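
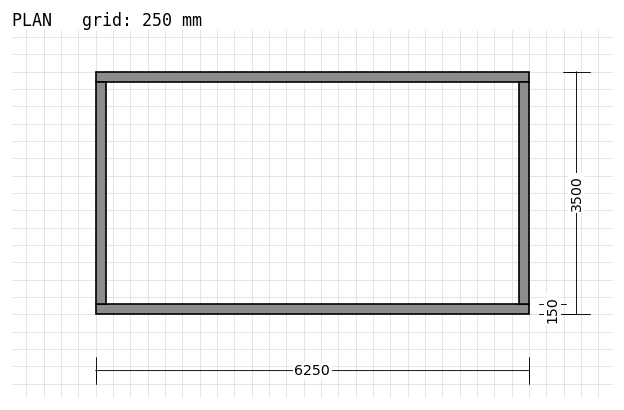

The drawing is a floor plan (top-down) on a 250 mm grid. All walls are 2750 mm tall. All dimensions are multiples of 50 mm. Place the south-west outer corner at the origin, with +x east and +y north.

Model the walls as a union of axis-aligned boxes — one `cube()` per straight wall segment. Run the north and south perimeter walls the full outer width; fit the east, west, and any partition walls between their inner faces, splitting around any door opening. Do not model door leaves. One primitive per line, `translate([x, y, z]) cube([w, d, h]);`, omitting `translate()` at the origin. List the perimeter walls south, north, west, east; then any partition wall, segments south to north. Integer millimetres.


cube([6250, 150, 2750]);
translate([0, 3350, 0]) cube([6250, 150, 2750]);
translate([0, 150, 0]) cube([150, 3200, 2750]);
translate([6100, 150, 0]) cube([150, 3200, 2750]);


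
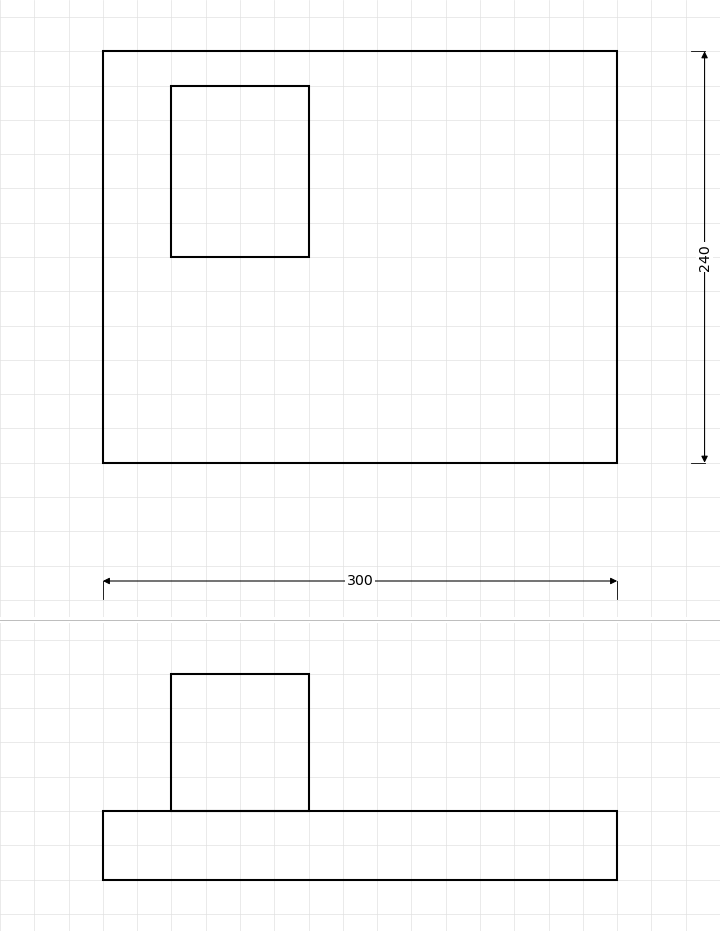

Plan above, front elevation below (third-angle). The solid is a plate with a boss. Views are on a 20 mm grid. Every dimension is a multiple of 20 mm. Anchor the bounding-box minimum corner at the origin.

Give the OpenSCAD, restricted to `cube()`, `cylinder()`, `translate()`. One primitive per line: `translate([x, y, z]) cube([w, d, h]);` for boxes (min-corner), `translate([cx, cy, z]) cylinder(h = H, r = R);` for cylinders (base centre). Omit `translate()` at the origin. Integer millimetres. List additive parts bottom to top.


cube([300, 240, 40]);
translate([40, 120, 40]) cube([80, 100, 80]);


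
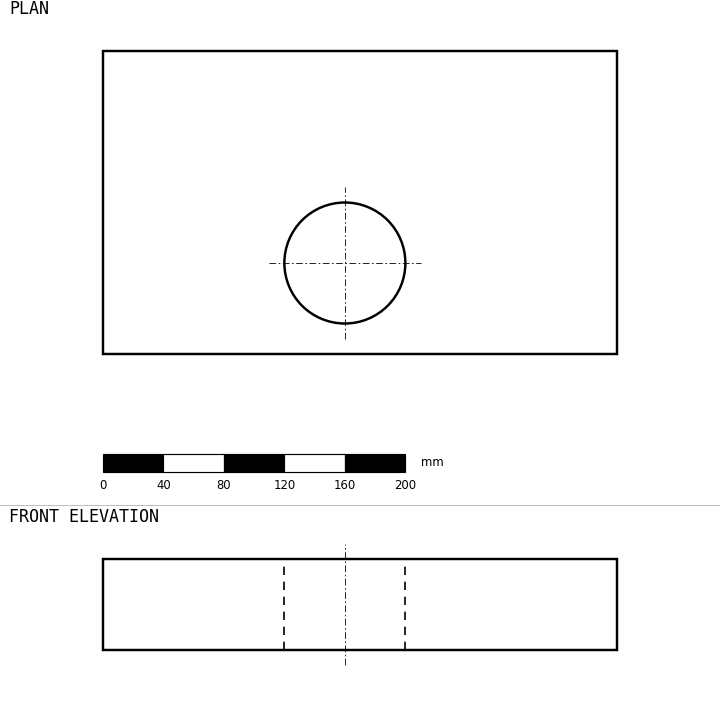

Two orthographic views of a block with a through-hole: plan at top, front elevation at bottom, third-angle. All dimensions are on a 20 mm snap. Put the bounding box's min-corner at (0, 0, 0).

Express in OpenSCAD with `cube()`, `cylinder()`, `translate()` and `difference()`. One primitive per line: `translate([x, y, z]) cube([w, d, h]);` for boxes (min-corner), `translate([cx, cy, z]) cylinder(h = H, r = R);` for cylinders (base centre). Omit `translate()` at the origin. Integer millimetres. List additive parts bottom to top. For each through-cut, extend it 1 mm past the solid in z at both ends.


difference() {
  cube([340, 200, 60]);
  translate([160, 60, -1]) cylinder(h = 62, r = 40);
}


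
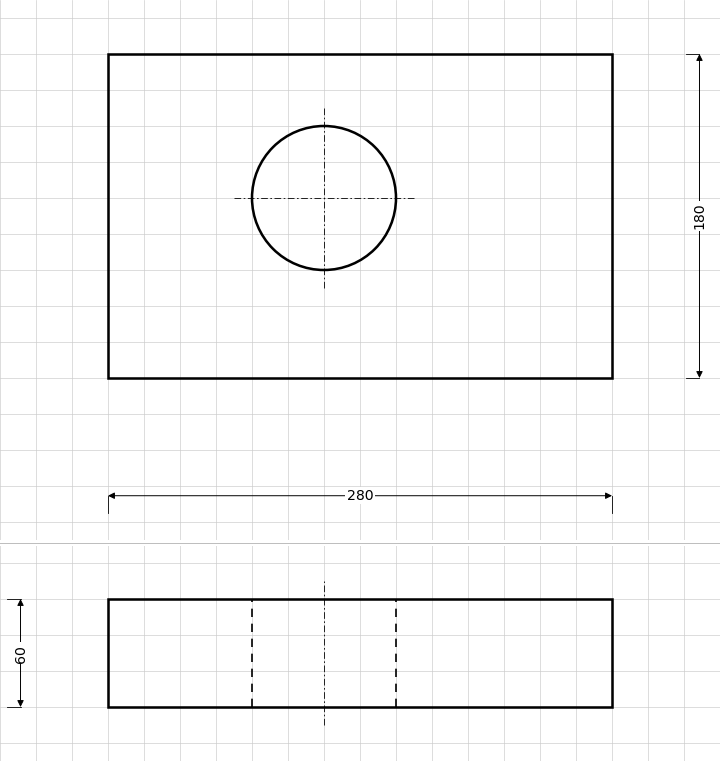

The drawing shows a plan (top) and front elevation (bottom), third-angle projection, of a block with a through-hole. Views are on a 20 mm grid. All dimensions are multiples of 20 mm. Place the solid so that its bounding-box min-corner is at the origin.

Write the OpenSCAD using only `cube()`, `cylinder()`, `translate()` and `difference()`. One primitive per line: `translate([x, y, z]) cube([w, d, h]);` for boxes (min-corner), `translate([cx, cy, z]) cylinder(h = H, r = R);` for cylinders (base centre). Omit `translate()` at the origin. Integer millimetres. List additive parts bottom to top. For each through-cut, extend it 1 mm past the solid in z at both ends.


difference() {
  cube([280, 180, 60]);
  translate([120, 100, -1]) cylinder(h = 62, r = 40);
}


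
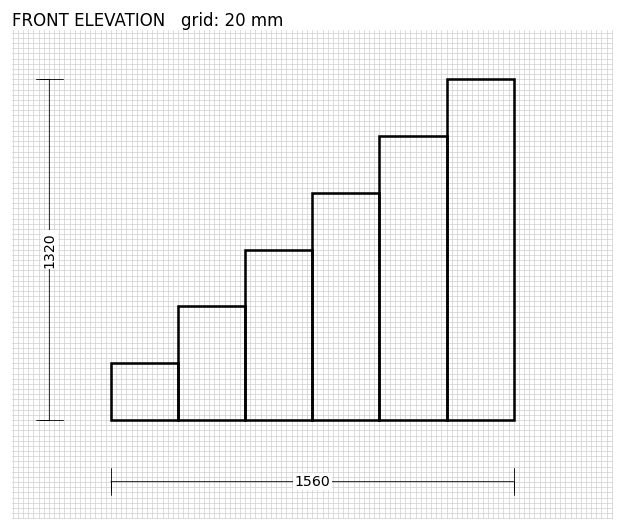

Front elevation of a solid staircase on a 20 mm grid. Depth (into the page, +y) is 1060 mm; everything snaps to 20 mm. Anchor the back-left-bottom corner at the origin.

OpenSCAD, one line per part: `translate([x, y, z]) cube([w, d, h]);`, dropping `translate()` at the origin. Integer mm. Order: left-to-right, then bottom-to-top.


cube([260, 1060, 220]);
translate([260, 0, 0]) cube([260, 1060, 440]);
translate([520, 0, 0]) cube([260, 1060, 660]);
translate([780, 0, 0]) cube([260, 1060, 880]);
translate([1040, 0, 0]) cube([260, 1060, 1100]);
translate([1300, 0, 0]) cube([260, 1060, 1320]);


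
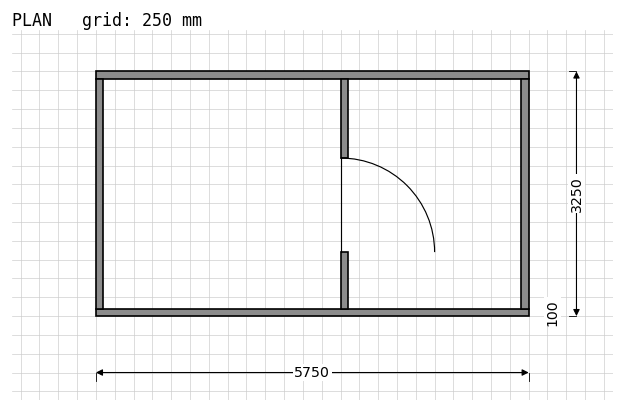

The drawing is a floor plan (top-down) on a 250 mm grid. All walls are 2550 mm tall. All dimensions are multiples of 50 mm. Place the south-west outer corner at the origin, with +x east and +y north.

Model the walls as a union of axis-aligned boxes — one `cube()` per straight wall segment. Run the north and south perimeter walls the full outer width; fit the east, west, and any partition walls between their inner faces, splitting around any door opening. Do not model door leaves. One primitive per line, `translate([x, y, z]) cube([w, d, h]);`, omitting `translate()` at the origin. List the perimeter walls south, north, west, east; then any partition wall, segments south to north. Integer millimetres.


cube([5750, 100, 2550]);
translate([0, 3150, 0]) cube([5750, 100, 2550]);
translate([0, 100, 0]) cube([100, 3050, 2550]);
translate([5650, 100, 0]) cube([100, 3050, 2550]);
translate([3250, 100, 0]) cube([100, 750, 2550]);
translate([3250, 2100, 0]) cube([100, 1050, 2550]);


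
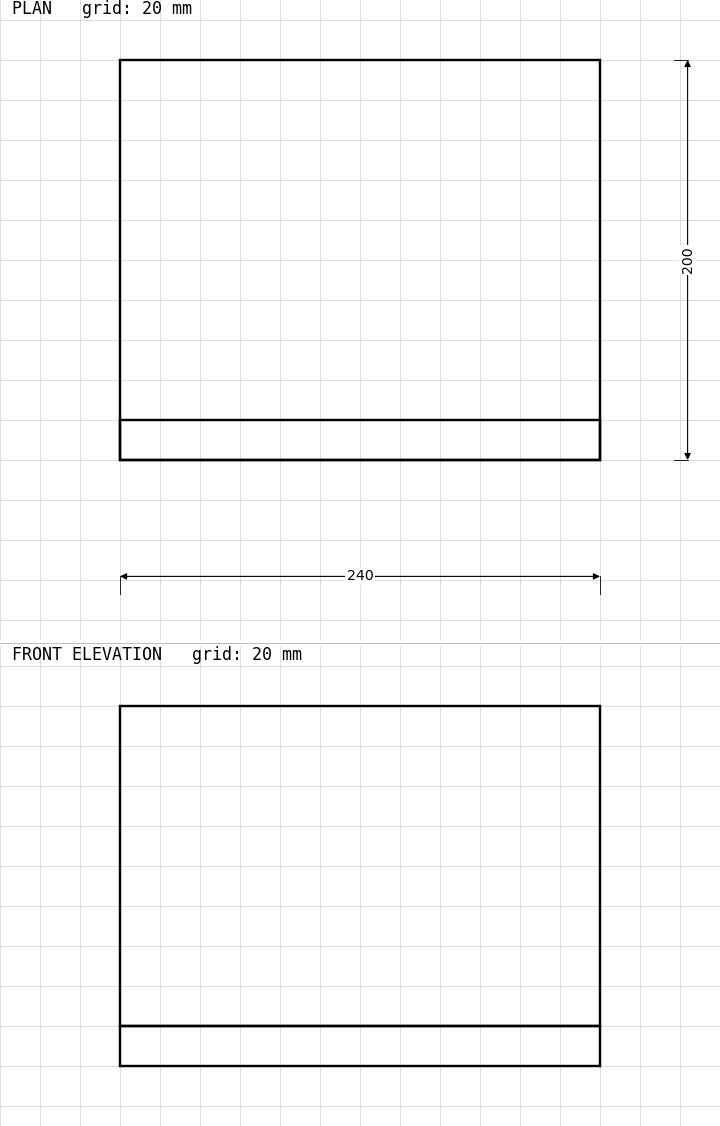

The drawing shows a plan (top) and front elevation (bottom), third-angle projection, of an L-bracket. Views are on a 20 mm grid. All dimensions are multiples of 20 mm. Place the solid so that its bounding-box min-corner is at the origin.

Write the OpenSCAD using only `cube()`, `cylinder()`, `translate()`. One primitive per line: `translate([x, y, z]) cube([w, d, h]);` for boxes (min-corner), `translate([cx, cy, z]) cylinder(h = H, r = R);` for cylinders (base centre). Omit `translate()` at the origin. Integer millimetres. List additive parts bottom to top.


cube([240, 200, 20]);
translate([0, 0, 20]) cube([240, 20, 160]);


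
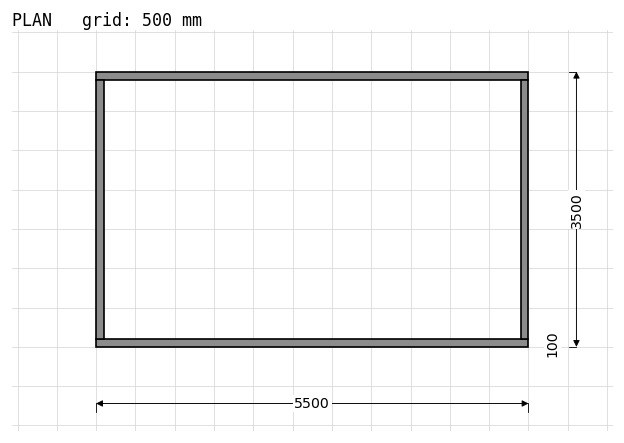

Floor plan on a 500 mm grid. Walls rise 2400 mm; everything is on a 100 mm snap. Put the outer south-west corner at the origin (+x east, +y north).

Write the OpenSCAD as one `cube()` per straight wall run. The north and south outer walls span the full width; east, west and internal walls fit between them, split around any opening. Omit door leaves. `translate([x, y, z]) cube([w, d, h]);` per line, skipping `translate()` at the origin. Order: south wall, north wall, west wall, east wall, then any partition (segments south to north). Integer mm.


cube([5500, 100, 2400]);
translate([0, 3400, 0]) cube([5500, 100, 2400]);
translate([0, 100, 0]) cube([100, 3300, 2400]);
translate([5400, 100, 0]) cube([100, 3300, 2400]);


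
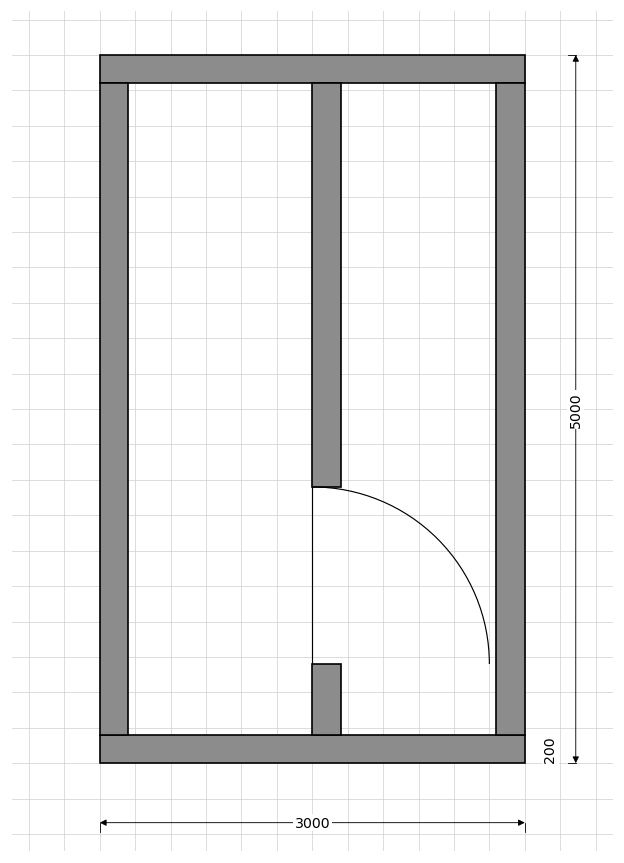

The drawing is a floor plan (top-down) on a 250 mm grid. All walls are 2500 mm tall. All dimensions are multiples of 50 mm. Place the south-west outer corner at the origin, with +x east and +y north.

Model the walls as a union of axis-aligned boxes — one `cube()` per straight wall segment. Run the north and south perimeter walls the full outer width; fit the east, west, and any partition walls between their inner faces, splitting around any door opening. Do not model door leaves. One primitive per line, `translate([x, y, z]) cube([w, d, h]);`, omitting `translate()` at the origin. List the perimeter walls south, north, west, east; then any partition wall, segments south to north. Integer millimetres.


cube([3000, 200, 2500]);
translate([0, 4800, 0]) cube([3000, 200, 2500]);
translate([0, 200, 0]) cube([200, 4600, 2500]);
translate([2800, 200, 0]) cube([200, 4600, 2500]);
translate([1500, 200, 0]) cube([200, 500, 2500]);
translate([1500, 1950, 0]) cube([200, 2850, 2500]);


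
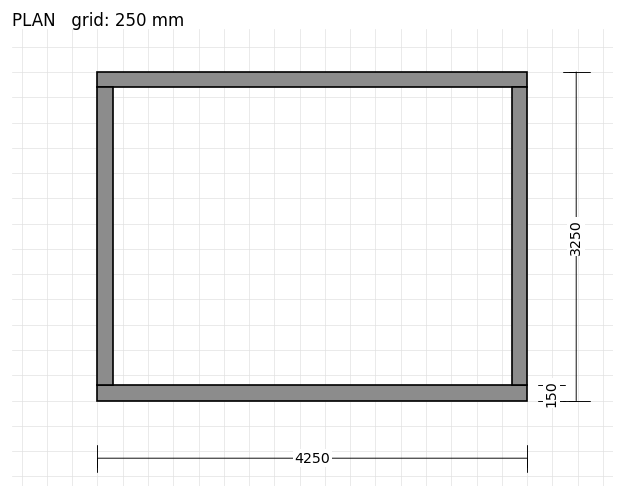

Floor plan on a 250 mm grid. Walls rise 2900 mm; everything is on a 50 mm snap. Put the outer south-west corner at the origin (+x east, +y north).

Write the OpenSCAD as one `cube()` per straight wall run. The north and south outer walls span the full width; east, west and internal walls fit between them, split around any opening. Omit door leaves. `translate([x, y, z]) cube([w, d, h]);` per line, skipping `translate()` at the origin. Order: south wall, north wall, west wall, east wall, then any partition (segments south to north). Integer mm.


cube([4250, 150, 2900]);
translate([0, 3100, 0]) cube([4250, 150, 2900]);
translate([0, 150, 0]) cube([150, 2950, 2900]);
translate([4100, 150, 0]) cube([150, 2950, 2900]);


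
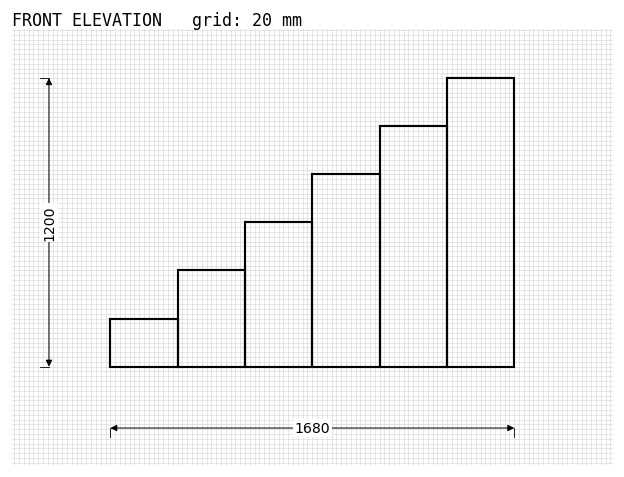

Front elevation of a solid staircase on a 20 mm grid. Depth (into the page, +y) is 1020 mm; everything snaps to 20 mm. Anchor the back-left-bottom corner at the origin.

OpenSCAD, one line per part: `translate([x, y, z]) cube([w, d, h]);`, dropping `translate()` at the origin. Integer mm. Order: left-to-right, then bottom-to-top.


cube([280, 1020, 200]);
translate([280, 0, 0]) cube([280, 1020, 400]);
translate([560, 0, 0]) cube([280, 1020, 600]);
translate([840, 0, 0]) cube([280, 1020, 800]);
translate([1120, 0, 0]) cube([280, 1020, 1000]);
translate([1400, 0, 0]) cube([280, 1020, 1200]);


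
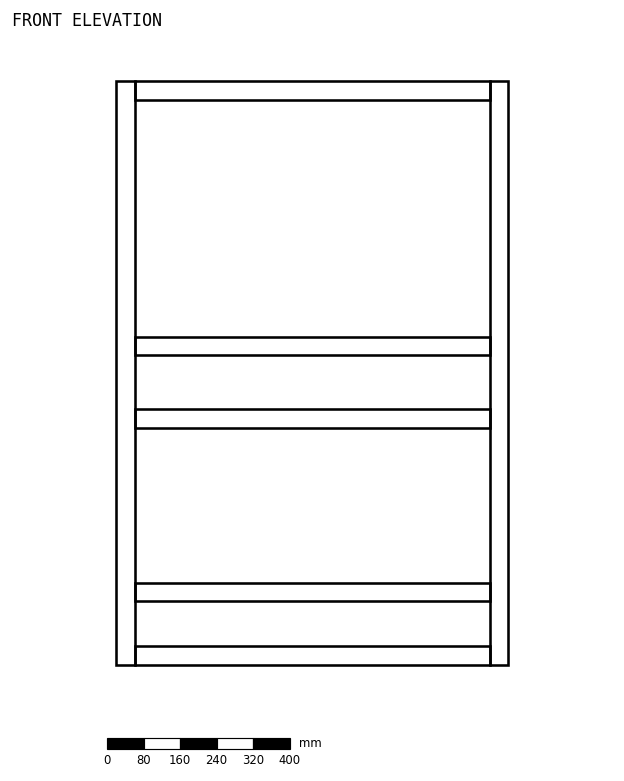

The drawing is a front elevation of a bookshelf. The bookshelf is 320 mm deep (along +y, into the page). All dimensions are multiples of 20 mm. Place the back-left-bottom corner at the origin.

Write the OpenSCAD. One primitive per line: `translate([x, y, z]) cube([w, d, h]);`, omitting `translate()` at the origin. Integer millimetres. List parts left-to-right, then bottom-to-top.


cube([40, 320, 1280]);
translate([40, 0, 0]) cube([780, 320, 40]);
translate([40, 0, 140]) cube([780, 320, 40]);
translate([40, 0, 520]) cube([780, 320, 40]);
translate([40, 0, 680]) cube([780, 320, 40]);
translate([40, 0, 1240]) cube([780, 320, 40]);
translate([820, 0, 0]) cube([40, 320, 1280]);


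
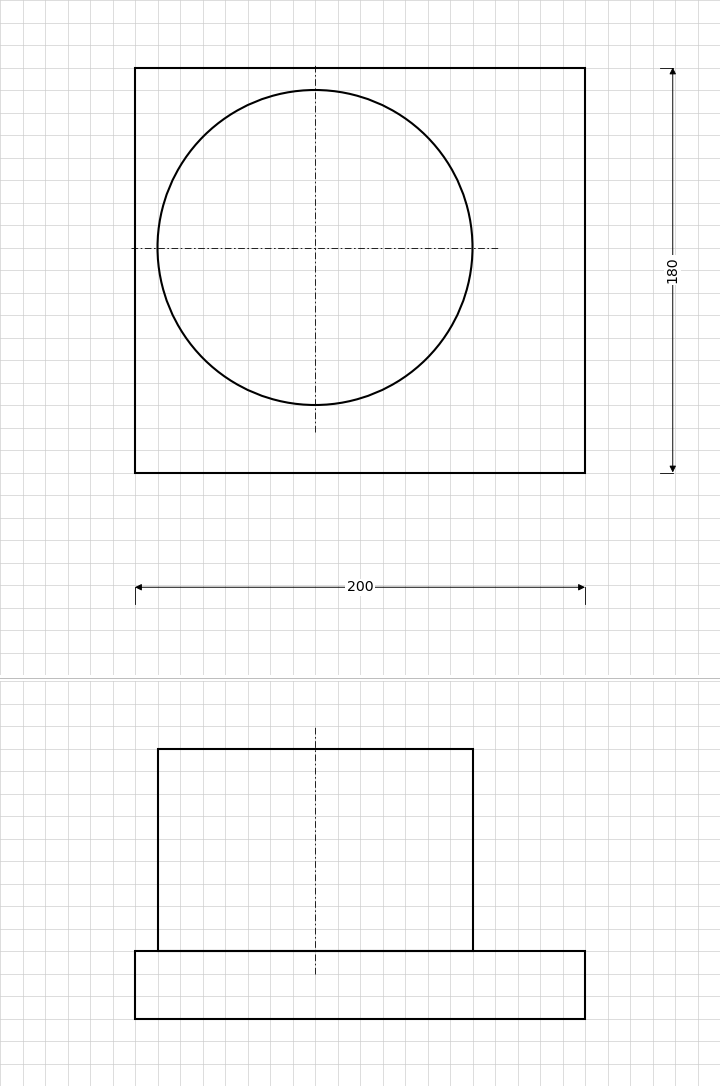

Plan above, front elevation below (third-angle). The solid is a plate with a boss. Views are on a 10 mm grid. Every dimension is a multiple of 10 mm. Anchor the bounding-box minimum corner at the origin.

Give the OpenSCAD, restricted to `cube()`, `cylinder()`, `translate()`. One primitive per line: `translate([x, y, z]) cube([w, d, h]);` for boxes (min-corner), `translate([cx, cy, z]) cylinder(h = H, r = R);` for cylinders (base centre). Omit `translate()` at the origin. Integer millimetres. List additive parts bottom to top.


cube([200, 180, 30]);
translate([80, 100, 30]) cylinder(h = 90, r = 70);


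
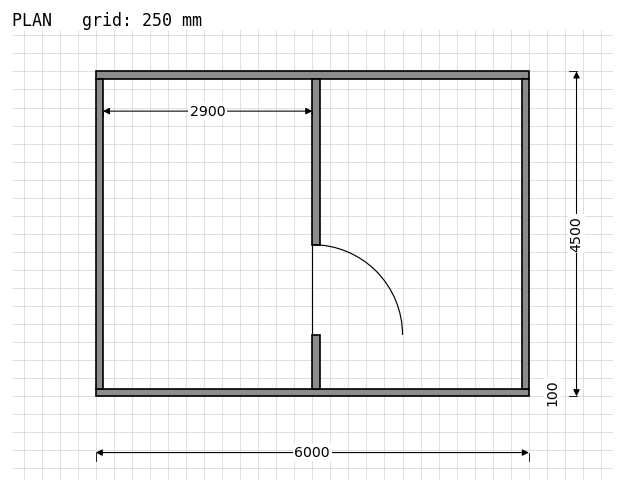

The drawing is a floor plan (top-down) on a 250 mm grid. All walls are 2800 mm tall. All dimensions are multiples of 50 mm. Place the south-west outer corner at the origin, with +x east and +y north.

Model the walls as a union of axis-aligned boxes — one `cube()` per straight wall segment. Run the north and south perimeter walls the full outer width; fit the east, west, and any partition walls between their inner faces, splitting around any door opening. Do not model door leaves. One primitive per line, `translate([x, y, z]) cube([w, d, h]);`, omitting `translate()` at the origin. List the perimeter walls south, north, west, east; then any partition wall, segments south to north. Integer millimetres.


cube([6000, 100, 2800]);
translate([0, 4400, 0]) cube([6000, 100, 2800]);
translate([0, 100, 0]) cube([100, 4300, 2800]);
translate([5900, 100, 0]) cube([100, 4300, 2800]);
translate([3000, 100, 0]) cube([100, 750, 2800]);
translate([3000, 2100, 0]) cube([100, 2300, 2800]);


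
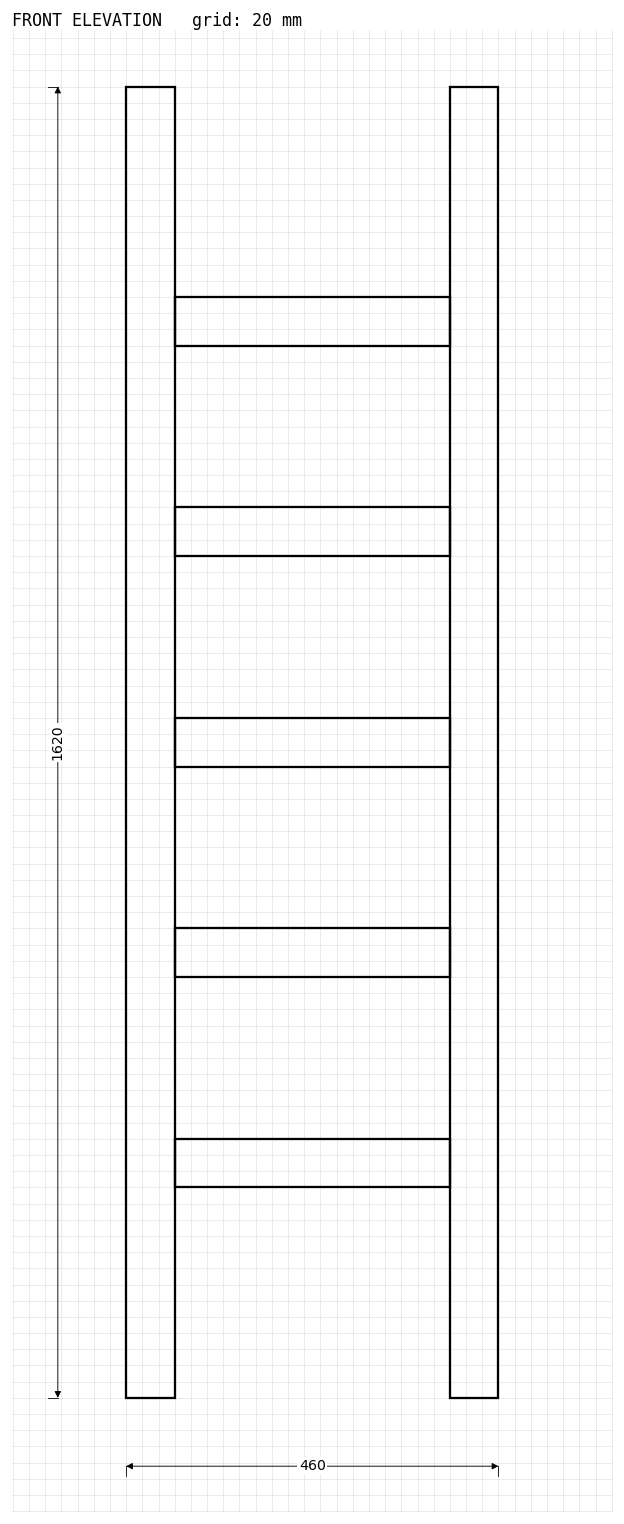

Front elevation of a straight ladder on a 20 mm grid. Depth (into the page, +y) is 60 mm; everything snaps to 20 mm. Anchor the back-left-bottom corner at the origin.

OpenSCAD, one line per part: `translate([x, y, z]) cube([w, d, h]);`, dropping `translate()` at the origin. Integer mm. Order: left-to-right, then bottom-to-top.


cube([60, 60, 1620]);
translate([60, 0, 260]) cube([340, 60, 60]);
translate([60, 0, 520]) cube([340, 60, 60]);
translate([60, 0, 780]) cube([340, 60, 60]);
translate([60, 0, 1040]) cube([340, 60, 60]);
translate([60, 0, 1300]) cube([340, 60, 60]);
translate([400, 0, 0]) cube([60, 60, 1620]);


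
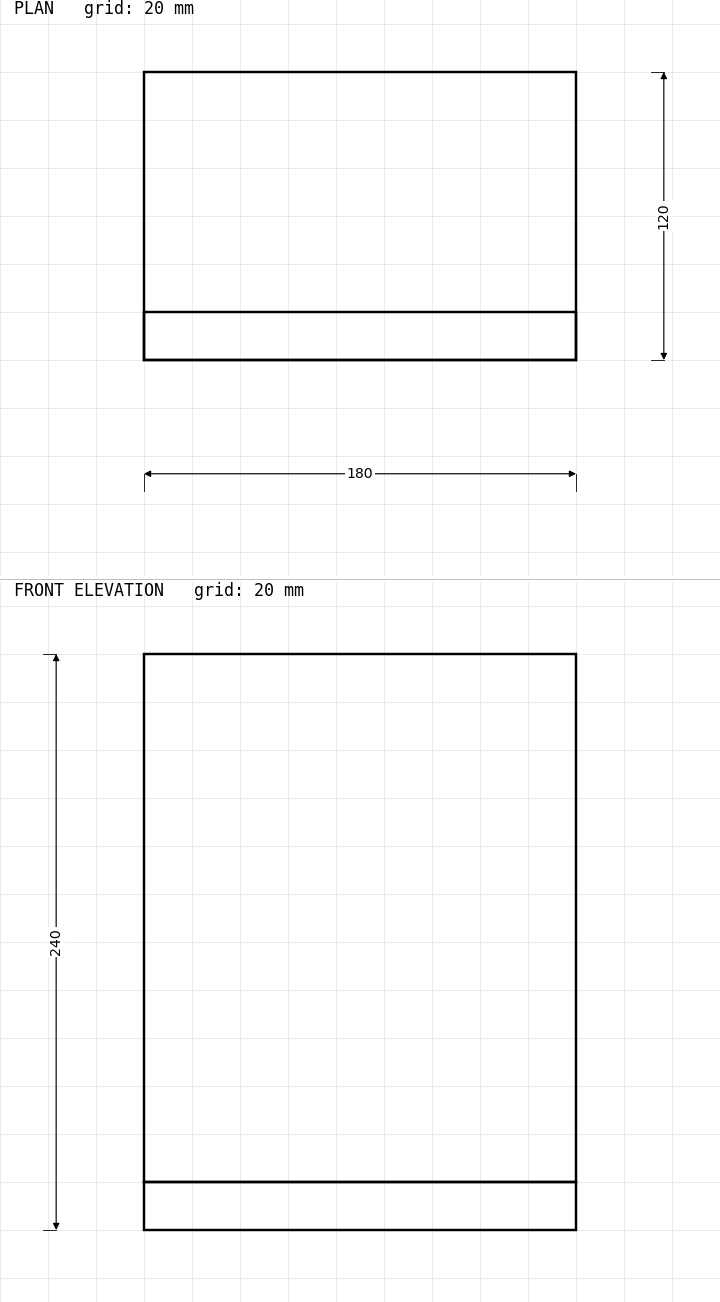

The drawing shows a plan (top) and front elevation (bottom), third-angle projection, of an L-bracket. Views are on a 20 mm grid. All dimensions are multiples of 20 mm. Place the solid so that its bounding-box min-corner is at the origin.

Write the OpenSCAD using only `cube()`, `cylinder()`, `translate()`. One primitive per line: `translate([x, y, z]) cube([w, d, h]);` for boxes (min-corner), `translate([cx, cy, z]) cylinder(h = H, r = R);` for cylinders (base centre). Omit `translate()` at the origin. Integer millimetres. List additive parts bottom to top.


cube([180, 120, 20]);
translate([0, 0, 20]) cube([180, 20, 220]);


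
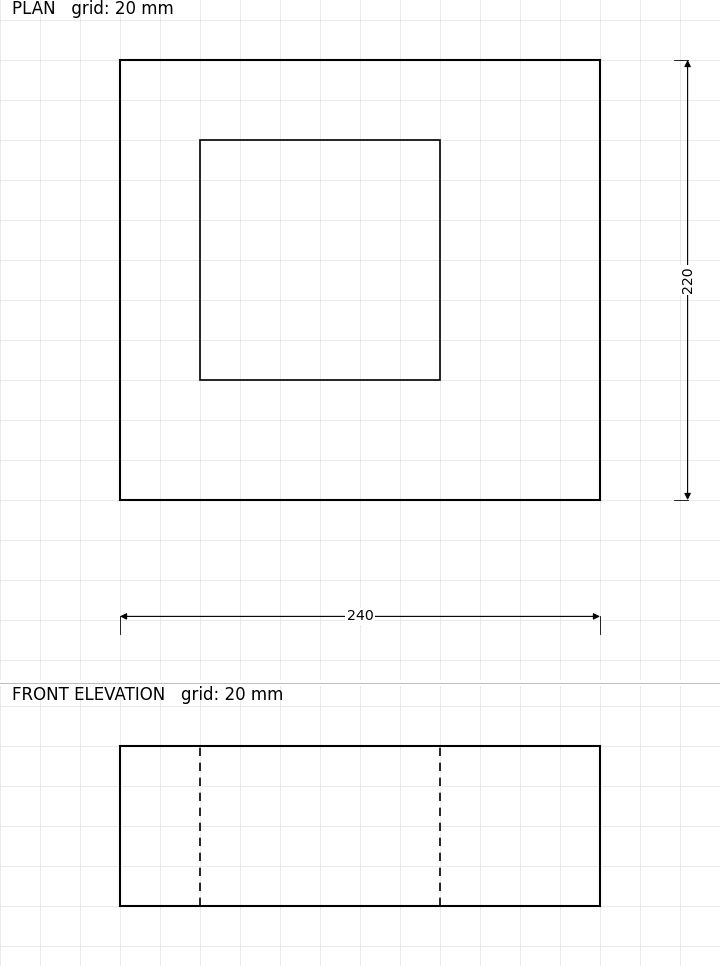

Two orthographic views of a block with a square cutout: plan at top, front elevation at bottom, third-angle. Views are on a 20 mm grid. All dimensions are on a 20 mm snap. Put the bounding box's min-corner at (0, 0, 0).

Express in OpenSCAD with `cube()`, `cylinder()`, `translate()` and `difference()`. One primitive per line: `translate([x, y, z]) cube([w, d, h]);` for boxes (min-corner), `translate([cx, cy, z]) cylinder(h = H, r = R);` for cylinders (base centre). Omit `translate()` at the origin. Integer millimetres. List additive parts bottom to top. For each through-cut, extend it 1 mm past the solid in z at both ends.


difference() {
  cube([240, 220, 80]);
  translate([40, 60, -1]) cube([120, 120, 82]);
}


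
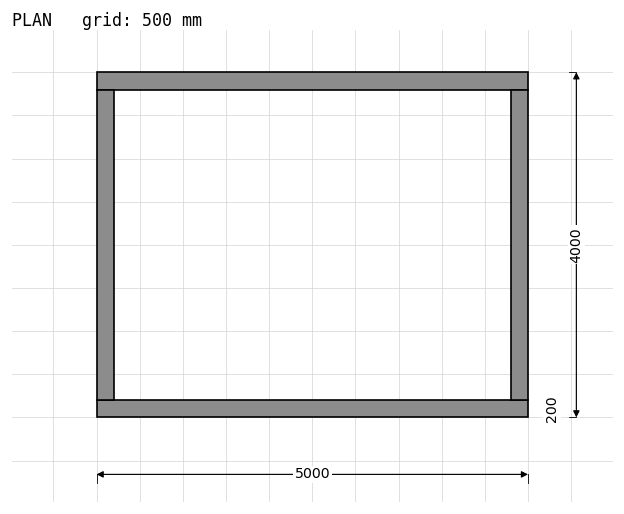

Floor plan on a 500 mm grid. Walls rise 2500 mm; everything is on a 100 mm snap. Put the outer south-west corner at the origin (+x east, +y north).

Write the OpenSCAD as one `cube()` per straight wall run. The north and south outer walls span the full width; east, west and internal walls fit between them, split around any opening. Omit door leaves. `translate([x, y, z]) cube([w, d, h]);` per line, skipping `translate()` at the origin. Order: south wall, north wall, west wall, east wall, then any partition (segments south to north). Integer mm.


cube([5000, 200, 2500]);
translate([0, 3800, 0]) cube([5000, 200, 2500]);
translate([0, 200, 0]) cube([200, 3600, 2500]);
translate([4800, 200, 0]) cube([200, 3600, 2500]);


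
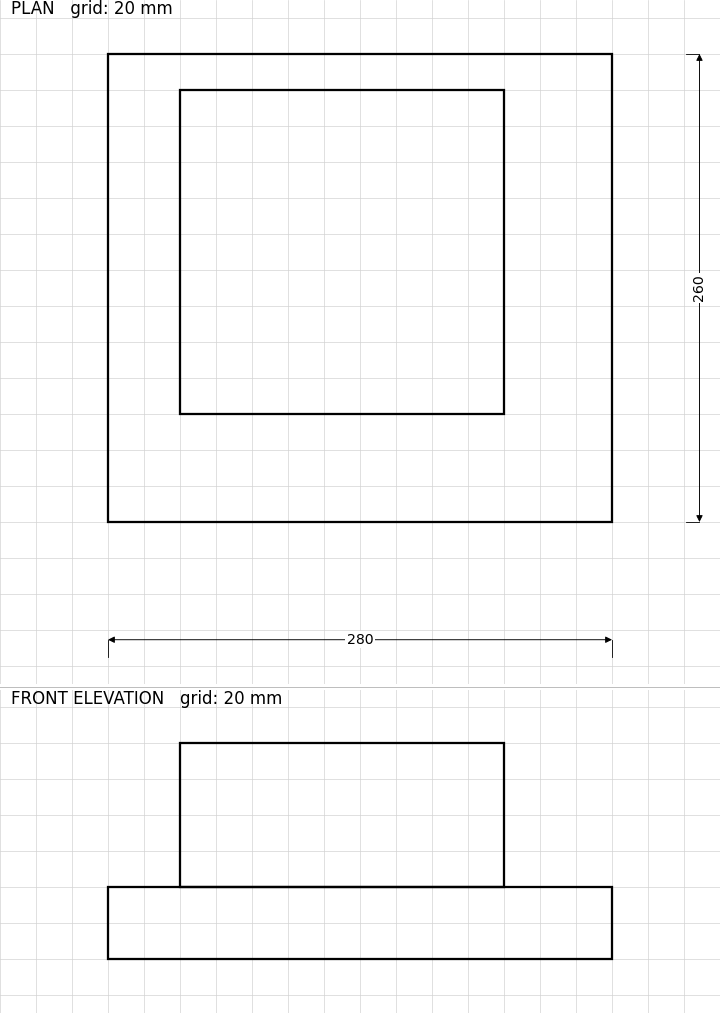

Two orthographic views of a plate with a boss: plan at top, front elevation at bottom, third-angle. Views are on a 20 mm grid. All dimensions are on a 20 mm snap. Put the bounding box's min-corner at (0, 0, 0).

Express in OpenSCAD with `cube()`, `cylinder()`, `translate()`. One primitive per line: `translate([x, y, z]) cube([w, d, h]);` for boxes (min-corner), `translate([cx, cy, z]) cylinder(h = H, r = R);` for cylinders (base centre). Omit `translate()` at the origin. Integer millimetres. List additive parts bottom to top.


cube([280, 260, 40]);
translate([40, 60, 40]) cube([180, 180, 80]);


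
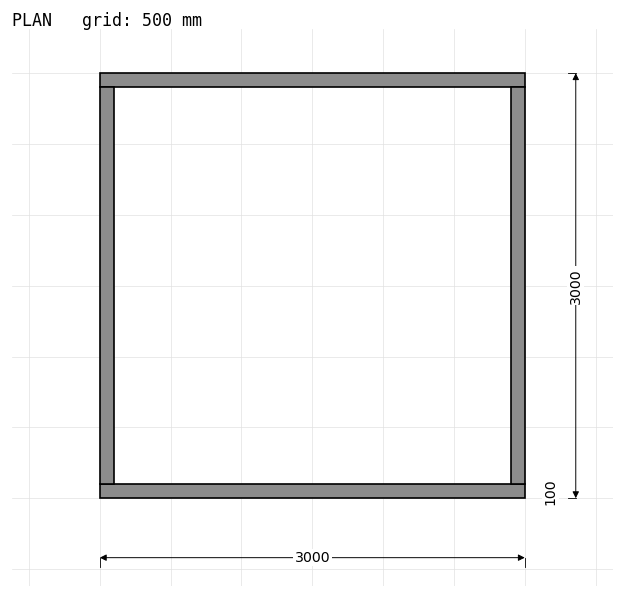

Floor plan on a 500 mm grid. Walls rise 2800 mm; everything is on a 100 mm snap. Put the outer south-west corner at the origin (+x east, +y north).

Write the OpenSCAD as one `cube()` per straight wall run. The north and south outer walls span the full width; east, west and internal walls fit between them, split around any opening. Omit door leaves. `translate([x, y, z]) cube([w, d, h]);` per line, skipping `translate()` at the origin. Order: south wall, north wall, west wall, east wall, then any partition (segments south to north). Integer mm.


cube([3000, 100, 2800]);
translate([0, 2900, 0]) cube([3000, 100, 2800]);
translate([0, 100, 0]) cube([100, 2800, 2800]);
translate([2900, 100, 0]) cube([100, 2800, 2800]);


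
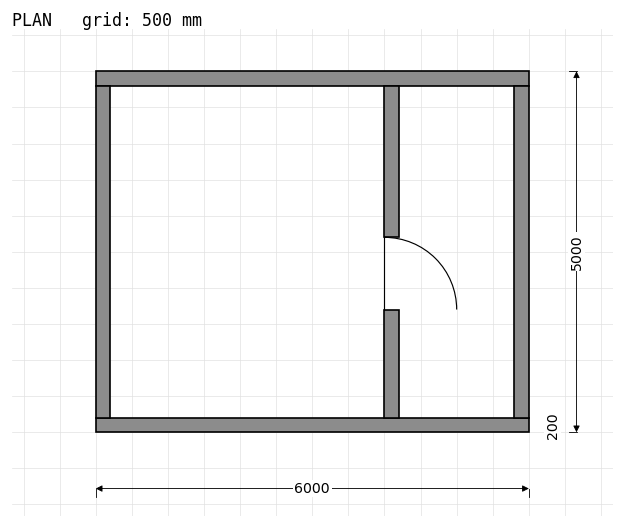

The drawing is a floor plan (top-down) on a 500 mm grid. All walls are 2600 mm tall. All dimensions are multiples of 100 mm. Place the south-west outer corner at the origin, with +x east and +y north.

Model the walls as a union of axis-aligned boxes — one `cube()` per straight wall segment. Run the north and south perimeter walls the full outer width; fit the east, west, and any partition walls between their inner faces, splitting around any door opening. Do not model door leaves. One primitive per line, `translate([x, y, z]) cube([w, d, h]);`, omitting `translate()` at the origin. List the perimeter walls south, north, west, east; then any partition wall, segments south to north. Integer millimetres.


cube([6000, 200, 2600]);
translate([0, 4800, 0]) cube([6000, 200, 2600]);
translate([0, 200, 0]) cube([200, 4600, 2600]);
translate([5800, 200, 0]) cube([200, 4600, 2600]);
translate([4000, 200, 0]) cube([200, 1500, 2600]);
translate([4000, 2700, 0]) cube([200, 2100, 2600]);


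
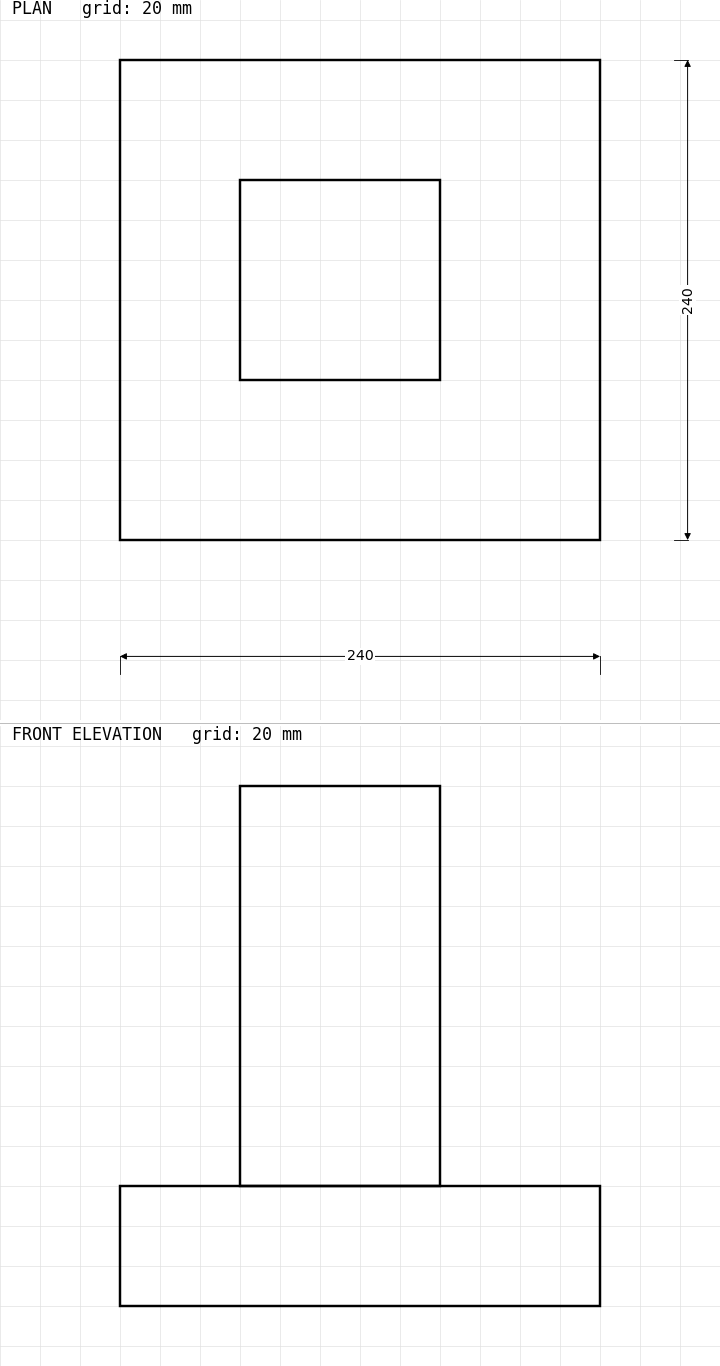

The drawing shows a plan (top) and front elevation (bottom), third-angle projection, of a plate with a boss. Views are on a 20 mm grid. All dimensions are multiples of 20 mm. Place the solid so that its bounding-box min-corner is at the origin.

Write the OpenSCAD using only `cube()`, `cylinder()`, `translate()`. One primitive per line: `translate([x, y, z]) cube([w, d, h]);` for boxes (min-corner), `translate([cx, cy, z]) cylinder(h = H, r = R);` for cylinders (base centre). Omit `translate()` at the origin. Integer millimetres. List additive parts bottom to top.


cube([240, 240, 60]);
translate([60, 80, 60]) cube([100, 100, 200]);


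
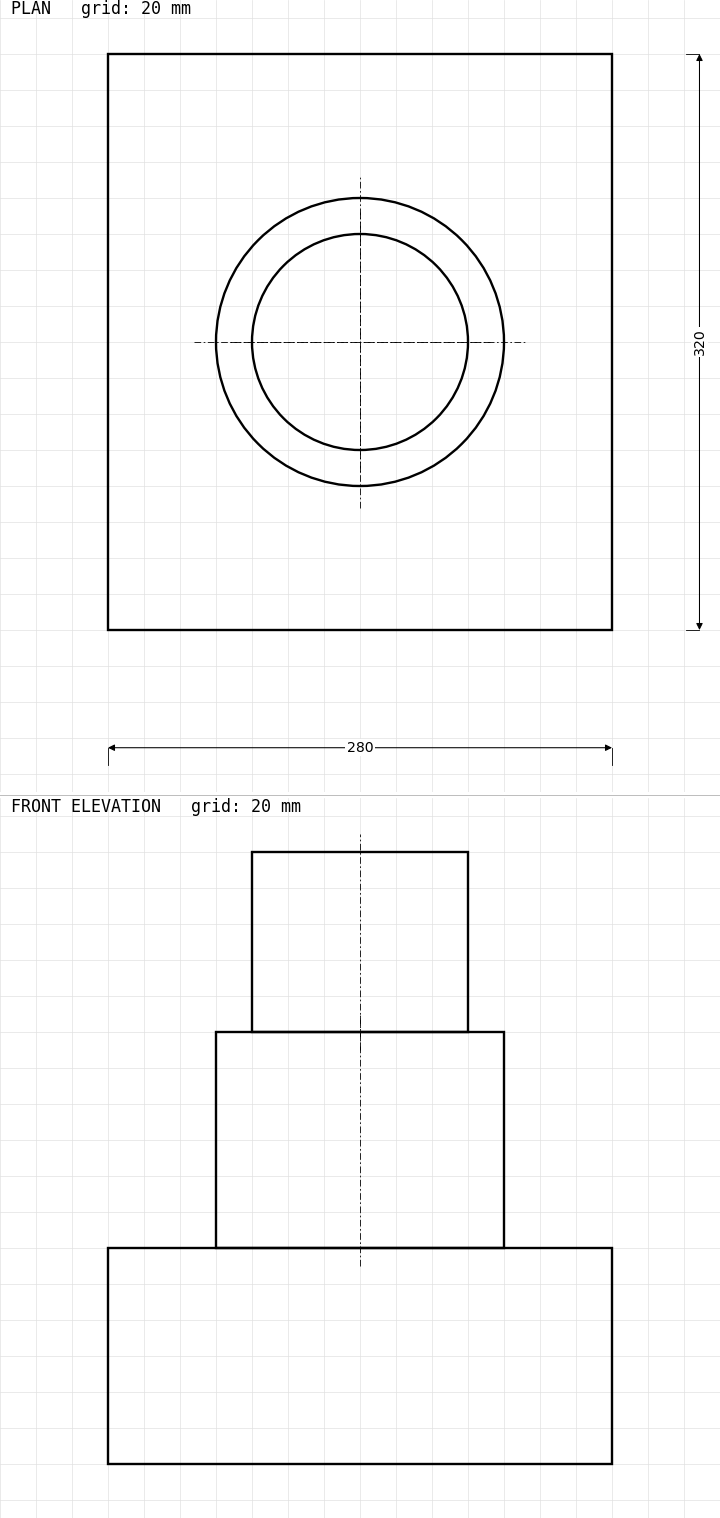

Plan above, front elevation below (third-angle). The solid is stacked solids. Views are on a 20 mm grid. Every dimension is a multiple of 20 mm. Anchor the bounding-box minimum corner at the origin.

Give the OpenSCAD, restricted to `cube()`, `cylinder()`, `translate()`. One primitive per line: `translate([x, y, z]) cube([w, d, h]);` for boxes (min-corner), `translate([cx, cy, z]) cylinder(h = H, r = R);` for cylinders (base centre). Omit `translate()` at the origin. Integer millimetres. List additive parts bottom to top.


cube([280, 320, 120]);
translate([140, 160, 120]) cylinder(h = 120, r = 80);
translate([140, 160, 240]) cylinder(h = 100, r = 60);


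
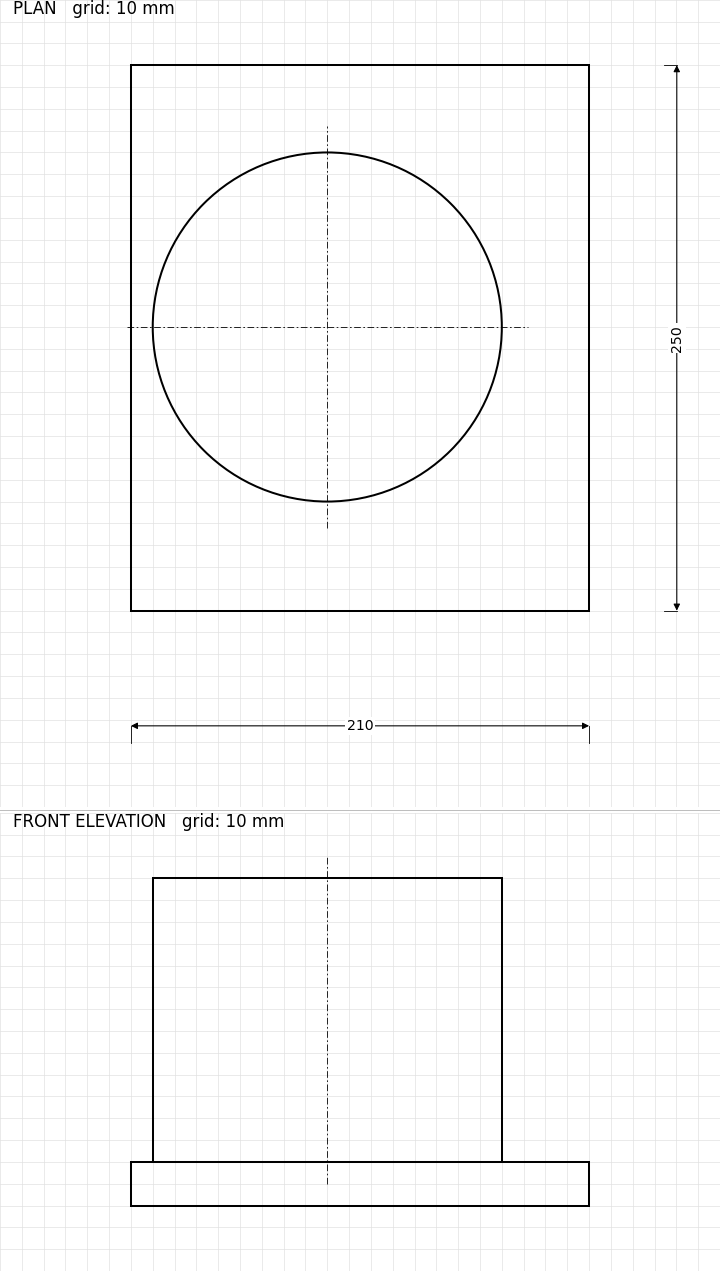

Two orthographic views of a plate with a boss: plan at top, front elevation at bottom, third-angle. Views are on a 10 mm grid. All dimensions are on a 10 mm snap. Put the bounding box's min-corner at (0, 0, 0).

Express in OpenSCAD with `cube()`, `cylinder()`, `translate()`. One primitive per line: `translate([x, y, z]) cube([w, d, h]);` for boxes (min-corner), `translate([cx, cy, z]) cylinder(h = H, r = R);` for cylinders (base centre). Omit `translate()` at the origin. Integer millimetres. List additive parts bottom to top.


cube([210, 250, 20]);
translate([90, 130, 20]) cylinder(h = 130, r = 80);


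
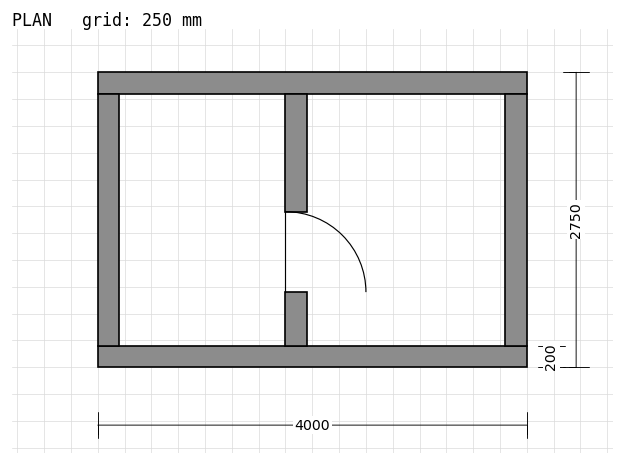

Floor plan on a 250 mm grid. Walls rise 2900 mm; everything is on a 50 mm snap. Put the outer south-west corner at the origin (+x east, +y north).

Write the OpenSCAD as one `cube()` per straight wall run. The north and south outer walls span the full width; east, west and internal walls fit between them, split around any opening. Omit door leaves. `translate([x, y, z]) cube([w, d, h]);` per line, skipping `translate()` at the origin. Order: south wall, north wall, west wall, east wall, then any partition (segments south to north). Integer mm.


cube([4000, 200, 2900]);
translate([0, 2550, 0]) cube([4000, 200, 2900]);
translate([0, 200, 0]) cube([200, 2350, 2900]);
translate([3800, 200, 0]) cube([200, 2350, 2900]);
translate([1750, 200, 0]) cube([200, 500, 2900]);
translate([1750, 1450, 0]) cube([200, 1100, 2900]);


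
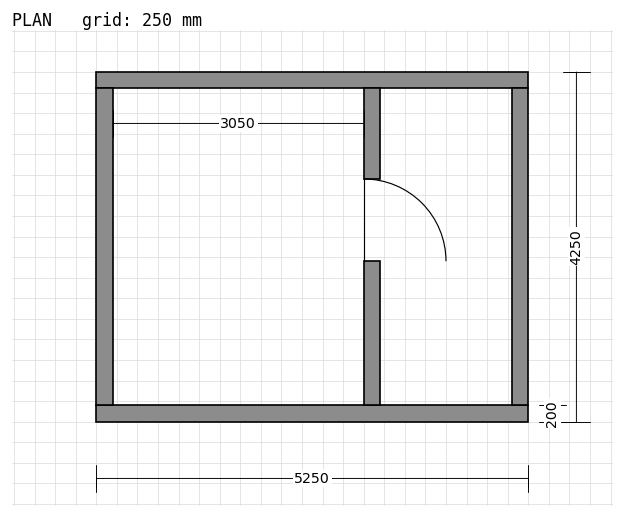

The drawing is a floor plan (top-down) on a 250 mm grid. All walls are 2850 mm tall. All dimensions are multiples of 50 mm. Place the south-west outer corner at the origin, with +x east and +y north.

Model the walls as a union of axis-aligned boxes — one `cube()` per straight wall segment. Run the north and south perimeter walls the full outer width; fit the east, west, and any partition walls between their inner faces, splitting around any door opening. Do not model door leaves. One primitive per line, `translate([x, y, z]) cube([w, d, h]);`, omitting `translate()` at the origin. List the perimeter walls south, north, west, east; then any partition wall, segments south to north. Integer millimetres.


cube([5250, 200, 2850]);
translate([0, 4050, 0]) cube([5250, 200, 2850]);
translate([0, 200, 0]) cube([200, 3850, 2850]);
translate([5050, 200, 0]) cube([200, 3850, 2850]);
translate([3250, 200, 0]) cube([200, 1750, 2850]);
translate([3250, 2950, 0]) cube([200, 1100, 2850]);


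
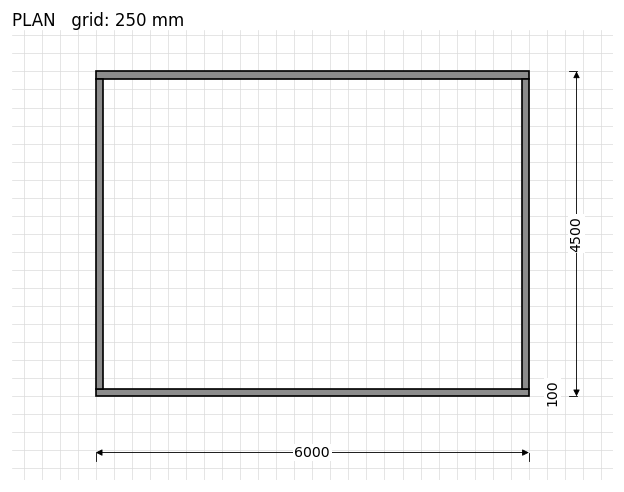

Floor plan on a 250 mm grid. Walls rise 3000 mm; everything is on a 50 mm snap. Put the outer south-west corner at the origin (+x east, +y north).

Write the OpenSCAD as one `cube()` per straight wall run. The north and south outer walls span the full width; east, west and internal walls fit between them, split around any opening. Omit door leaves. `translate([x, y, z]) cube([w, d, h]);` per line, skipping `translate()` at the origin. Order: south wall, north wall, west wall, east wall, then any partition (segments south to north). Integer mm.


cube([6000, 100, 3000]);
translate([0, 4400, 0]) cube([6000, 100, 3000]);
translate([0, 100, 0]) cube([100, 4300, 3000]);
translate([5900, 100, 0]) cube([100, 4300, 3000]);


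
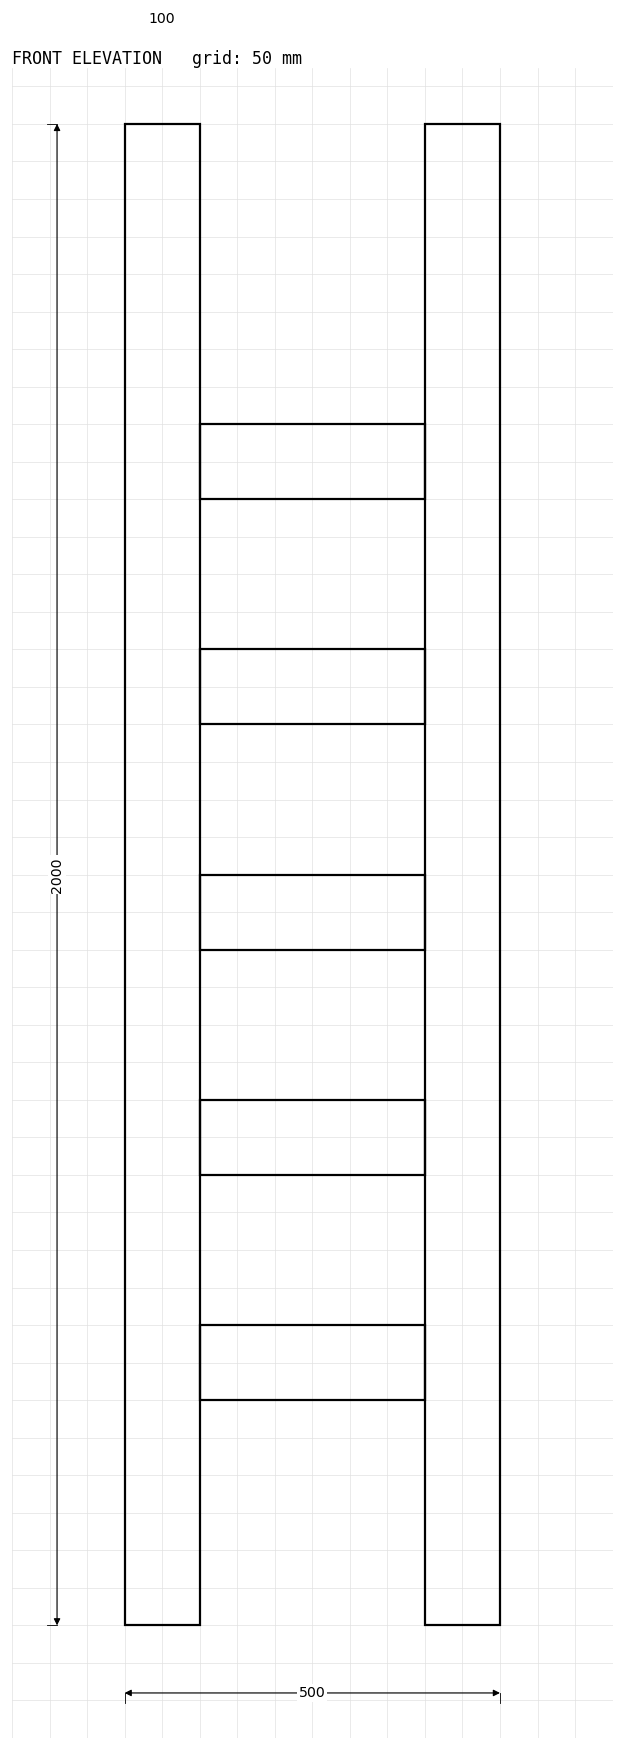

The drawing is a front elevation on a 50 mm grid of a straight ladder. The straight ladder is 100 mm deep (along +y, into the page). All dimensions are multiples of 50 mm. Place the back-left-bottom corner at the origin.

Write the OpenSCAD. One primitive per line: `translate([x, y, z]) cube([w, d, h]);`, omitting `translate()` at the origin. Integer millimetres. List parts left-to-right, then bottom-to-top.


cube([100, 100, 2000]);
translate([100, 0, 300]) cube([300, 100, 100]);
translate([100, 0, 600]) cube([300, 100, 100]);
translate([100, 0, 900]) cube([300, 100, 100]);
translate([100, 0, 1200]) cube([300, 100, 100]);
translate([100, 0, 1500]) cube([300, 100, 100]);
translate([400, 0, 0]) cube([100, 100, 2000]);


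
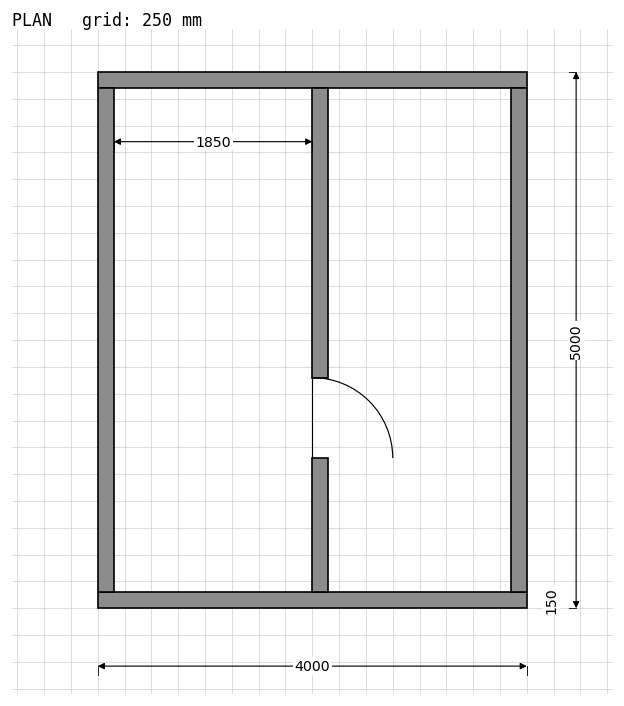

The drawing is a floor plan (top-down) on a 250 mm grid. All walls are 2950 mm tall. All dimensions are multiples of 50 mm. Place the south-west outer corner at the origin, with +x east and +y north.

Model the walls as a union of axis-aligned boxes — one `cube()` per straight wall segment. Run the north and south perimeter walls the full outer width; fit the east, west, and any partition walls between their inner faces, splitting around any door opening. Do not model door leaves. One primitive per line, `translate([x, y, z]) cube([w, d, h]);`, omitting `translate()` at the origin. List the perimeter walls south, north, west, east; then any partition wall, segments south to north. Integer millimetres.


cube([4000, 150, 2950]);
translate([0, 4850, 0]) cube([4000, 150, 2950]);
translate([0, 150, 0]) cube([150, 4700, 2950]);
translate([3850, 150, 0]) cube([150, 4700, 2950]);
translate([2000, 150, 0]) cube([150, 1250, 2950]);
translate([2000, 2150, 0]) cube([150, 2700, 2950]);


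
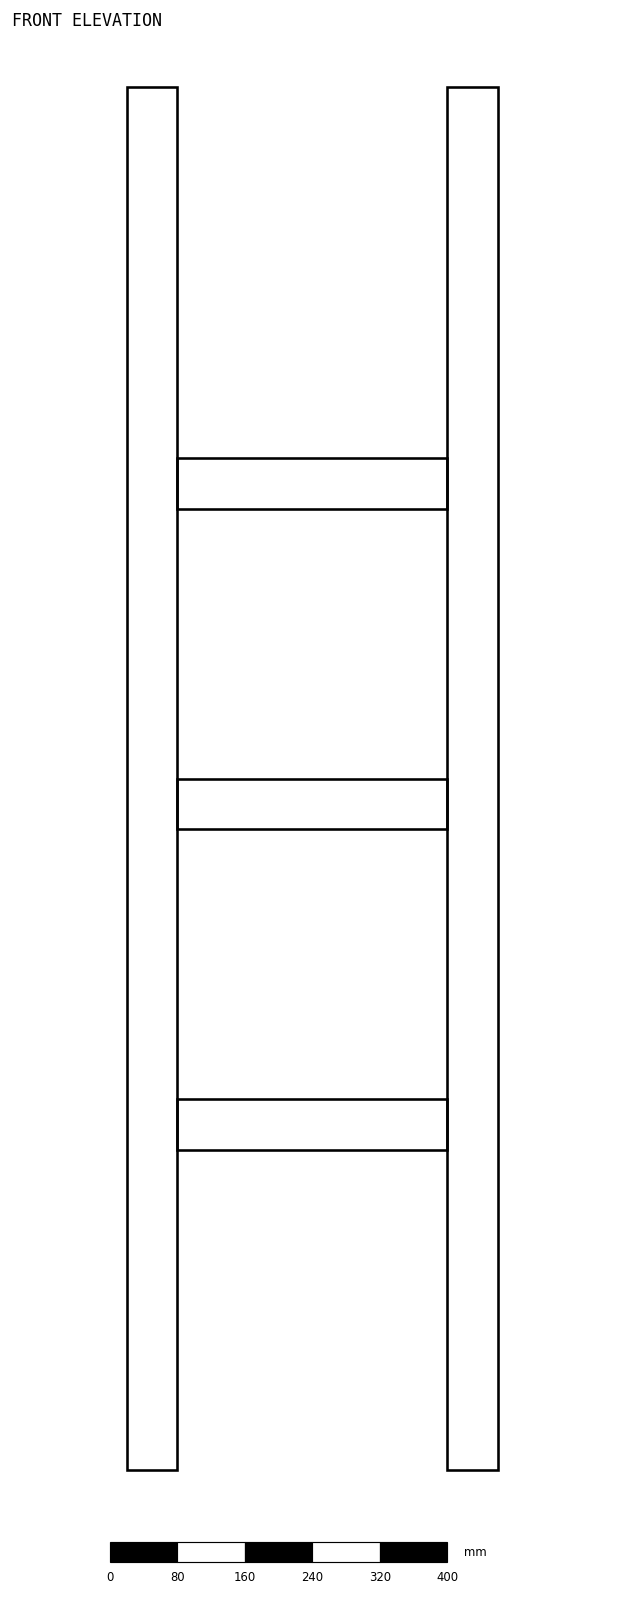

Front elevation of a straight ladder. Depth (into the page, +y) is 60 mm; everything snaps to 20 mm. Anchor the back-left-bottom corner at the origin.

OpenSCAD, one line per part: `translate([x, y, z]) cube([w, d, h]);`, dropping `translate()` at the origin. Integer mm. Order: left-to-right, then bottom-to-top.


cube([60, 60, 1640]);
translate([60, 0, 380]) cube([320, 60, 60]);
translate([60, 0, 760]) cube([320, 60, 60]);
translate([60, 0, 1140]) cube([320, 60, 60]);
translate([380, 0, 0]) cube([60, 60, 1640]);


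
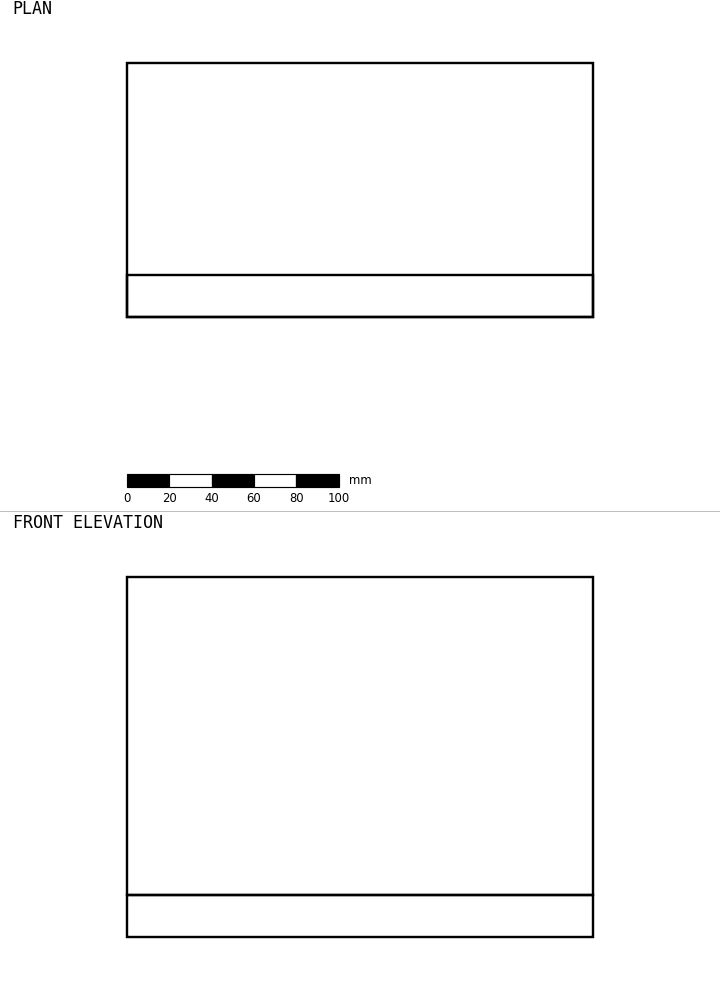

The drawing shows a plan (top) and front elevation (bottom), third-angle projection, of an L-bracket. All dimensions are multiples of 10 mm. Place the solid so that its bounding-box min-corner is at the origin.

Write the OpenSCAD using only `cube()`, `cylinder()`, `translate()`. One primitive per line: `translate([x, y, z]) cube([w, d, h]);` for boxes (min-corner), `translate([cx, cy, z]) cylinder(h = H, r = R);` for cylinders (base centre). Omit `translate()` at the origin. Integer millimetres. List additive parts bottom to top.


cube([220, 120, 20]);
translate([0, 0, 20]) cube([220, 20, 150]);


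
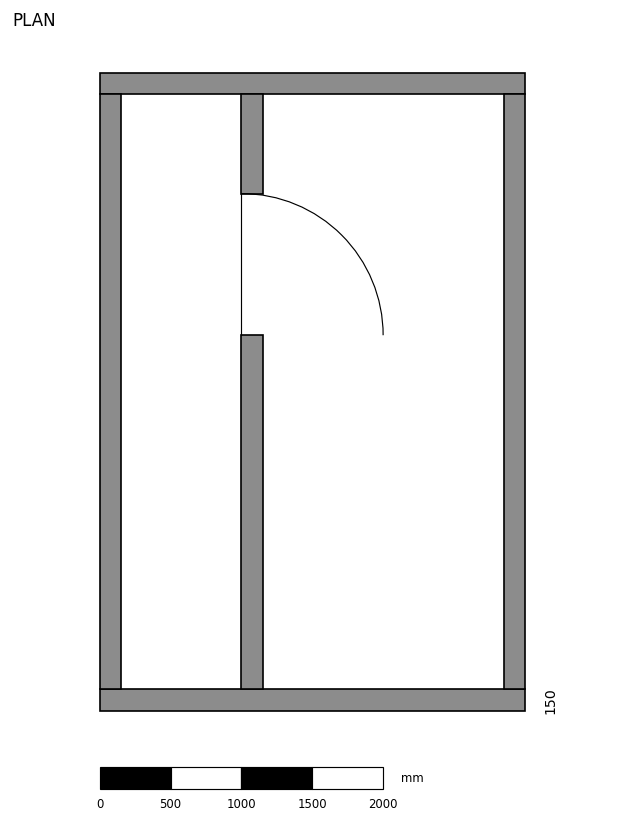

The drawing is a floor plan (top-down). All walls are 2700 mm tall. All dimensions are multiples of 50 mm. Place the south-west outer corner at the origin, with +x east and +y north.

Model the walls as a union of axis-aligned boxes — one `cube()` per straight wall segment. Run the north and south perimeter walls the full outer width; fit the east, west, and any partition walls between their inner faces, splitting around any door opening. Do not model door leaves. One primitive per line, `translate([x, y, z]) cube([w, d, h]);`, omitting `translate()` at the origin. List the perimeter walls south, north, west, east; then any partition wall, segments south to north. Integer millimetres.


cube([3000, 150, 2700]);
translate([0, 4350, 0]) cube([3000, 150, 2700]);
translate([0, 150, 0]) cube([150, 4200, 2700]);
translate([2850, 150, 0]) cube([150, 4200, 2700]);
translate([1000, 150, 0]) cube([150, 2500, 2700]);
translate([1000, 3650, 0]) cube([150, 700, 2700]);


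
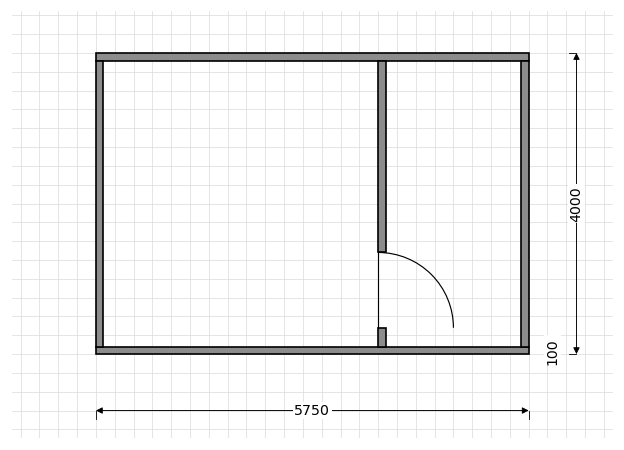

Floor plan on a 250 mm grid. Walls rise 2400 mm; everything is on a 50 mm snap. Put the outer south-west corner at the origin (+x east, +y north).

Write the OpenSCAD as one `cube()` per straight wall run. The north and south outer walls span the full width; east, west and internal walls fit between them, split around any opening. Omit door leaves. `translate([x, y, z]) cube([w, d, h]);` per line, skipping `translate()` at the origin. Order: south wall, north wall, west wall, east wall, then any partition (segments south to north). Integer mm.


cube([5750, 100, 2400]);
translate([0, 3900, 0]) cube([5750, 100, 2400]);
translate([0, 100, 0]) cube([100, 3800, 2400]);
translate([5650, 100, 0]) cube([100, 3800, 2400]);
translate([3750, 100, 0]) cube([100, 250, 2400]);
translate([3750, 1350, 0]) cube([100, 2550, 2400]);


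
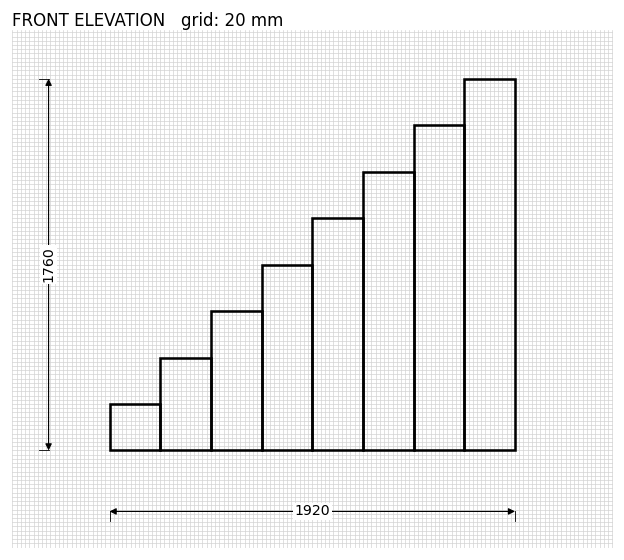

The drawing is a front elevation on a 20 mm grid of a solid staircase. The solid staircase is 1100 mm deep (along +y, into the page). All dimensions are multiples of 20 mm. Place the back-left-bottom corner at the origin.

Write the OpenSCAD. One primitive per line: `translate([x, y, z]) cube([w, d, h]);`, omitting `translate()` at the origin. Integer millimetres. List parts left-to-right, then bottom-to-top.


cube([240, 1100, 220]);
translate([240, 0, 0]) cube([240, 1100, 440]);
translate([480, 0, 0]) cube([240, 1100, 660]);
translate([720, 0, 0]) cube([240, 1100, 880]);
translate([960, 0, 0]) cube([240, 1100, 1100]);
translate([1200, 0, 0]) cube([240, 1100, 1320]);
translate([1440, 0, 0]) cube([240, 1100, 1540]);
translate([1680, 0, 0]) cube([240, 1100, 1760]);


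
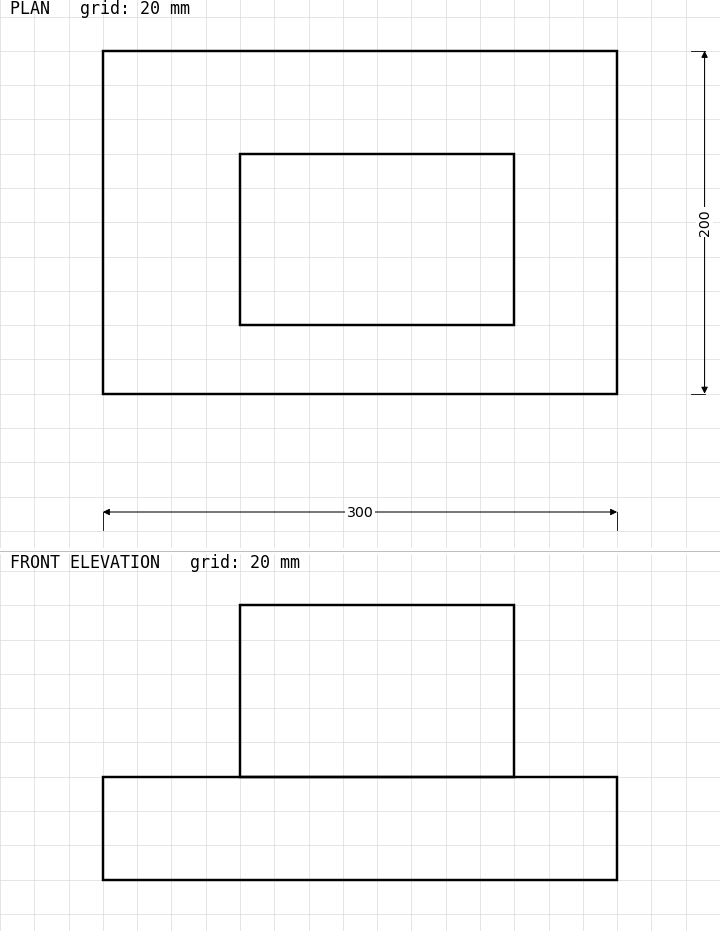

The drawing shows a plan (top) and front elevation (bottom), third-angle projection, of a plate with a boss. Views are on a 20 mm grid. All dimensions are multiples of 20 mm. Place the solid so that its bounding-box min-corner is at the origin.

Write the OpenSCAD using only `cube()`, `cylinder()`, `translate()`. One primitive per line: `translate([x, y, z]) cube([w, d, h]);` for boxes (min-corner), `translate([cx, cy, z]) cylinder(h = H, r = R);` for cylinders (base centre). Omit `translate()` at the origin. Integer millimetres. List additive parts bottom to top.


cube([300, 200, 60]);
translate([80, 40, 60]) cube([160, 100, 100]);


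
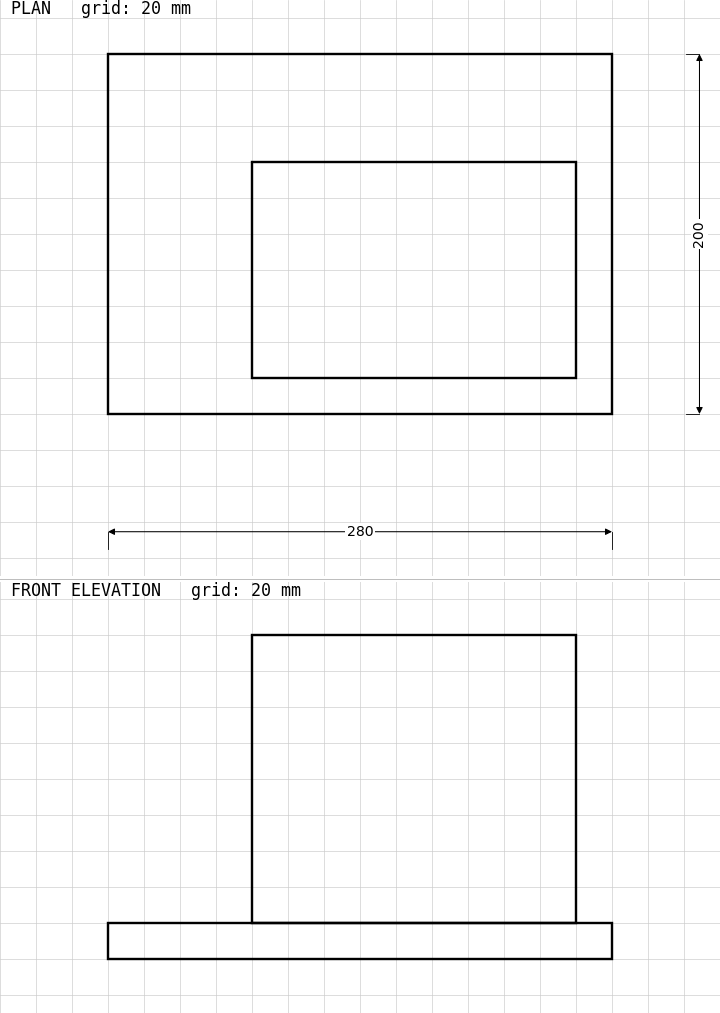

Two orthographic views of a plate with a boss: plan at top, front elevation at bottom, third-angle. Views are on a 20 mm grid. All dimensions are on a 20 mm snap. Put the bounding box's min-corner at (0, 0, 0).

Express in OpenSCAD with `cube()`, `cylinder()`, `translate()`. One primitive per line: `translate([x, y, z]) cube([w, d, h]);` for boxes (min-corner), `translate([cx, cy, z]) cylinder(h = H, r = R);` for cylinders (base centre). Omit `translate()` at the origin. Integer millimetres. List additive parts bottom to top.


cube([280, 200, 20]);
translate([80, 20, 20]) cube([180, 120, 160]);


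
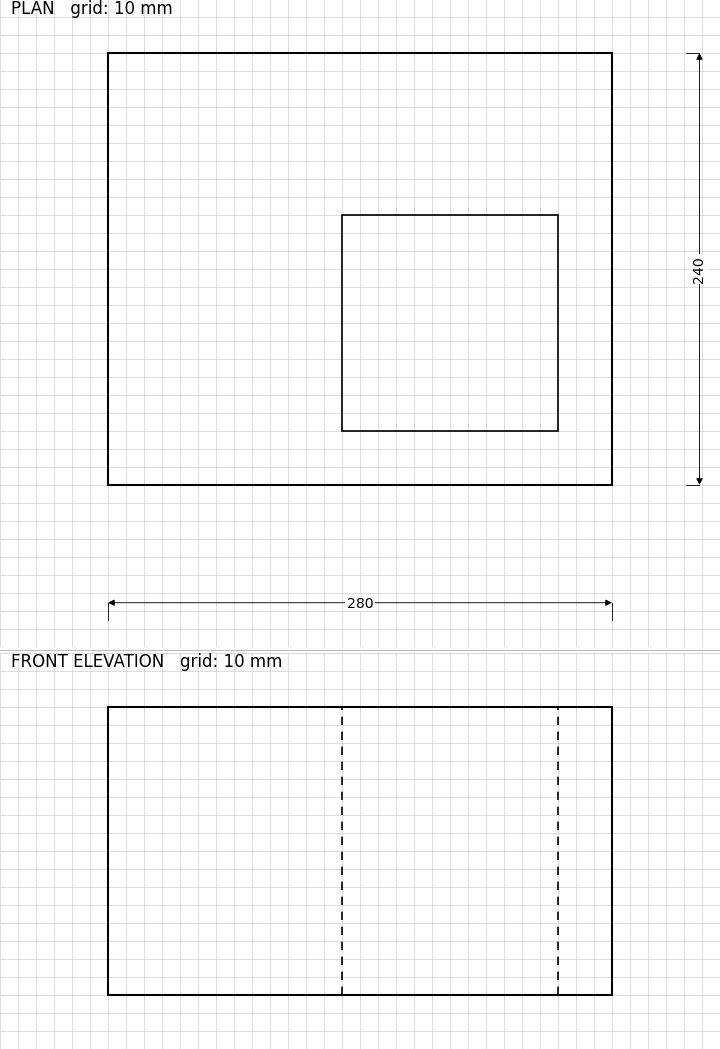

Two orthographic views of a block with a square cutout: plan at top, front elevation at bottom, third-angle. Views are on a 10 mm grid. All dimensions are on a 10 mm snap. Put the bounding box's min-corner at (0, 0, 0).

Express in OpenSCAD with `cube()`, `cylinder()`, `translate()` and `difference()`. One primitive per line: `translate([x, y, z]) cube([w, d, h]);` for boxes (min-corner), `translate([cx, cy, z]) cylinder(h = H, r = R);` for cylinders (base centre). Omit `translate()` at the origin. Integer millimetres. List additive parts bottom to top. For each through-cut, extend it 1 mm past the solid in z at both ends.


difference() {
  cube([280, 240, 160]);
  translate([130, 30, -1]) cube([120, 120, 162]);
}
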